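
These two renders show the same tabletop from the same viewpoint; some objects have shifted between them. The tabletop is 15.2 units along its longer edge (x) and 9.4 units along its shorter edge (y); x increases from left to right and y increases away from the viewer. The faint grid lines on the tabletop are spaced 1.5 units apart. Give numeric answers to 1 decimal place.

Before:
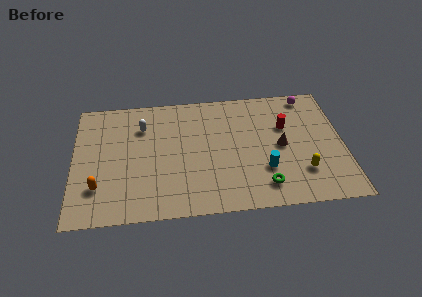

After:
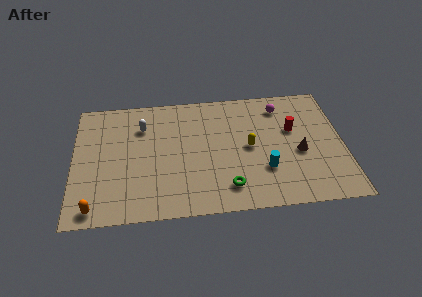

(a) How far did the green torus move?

2.0

The green torus was near (10.6, 1.7) before and (8.6, 1.8) after, so it travelled √(2.0² + 0.1²) ≈ 2.0 units.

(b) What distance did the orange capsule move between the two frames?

1.5

The orange capsule was near (1.4, 2.5) before and (1.2, 1.0) after, so it travelled √(0.2² + 1.5²) ≈ 1.5 units.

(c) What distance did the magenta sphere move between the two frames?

1.7

The magenta sphere was near (13.4, 8.4) before and (11.8, 7.7) after, so it travelled √(1.6² + 0.7²) ≈ 1.7 units.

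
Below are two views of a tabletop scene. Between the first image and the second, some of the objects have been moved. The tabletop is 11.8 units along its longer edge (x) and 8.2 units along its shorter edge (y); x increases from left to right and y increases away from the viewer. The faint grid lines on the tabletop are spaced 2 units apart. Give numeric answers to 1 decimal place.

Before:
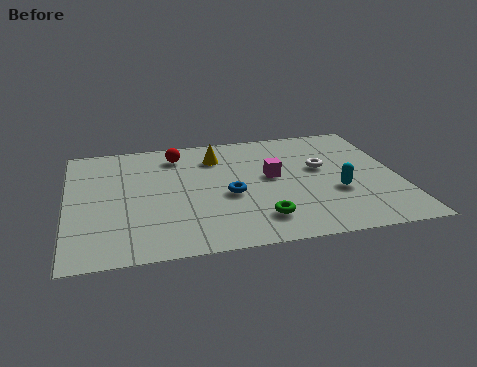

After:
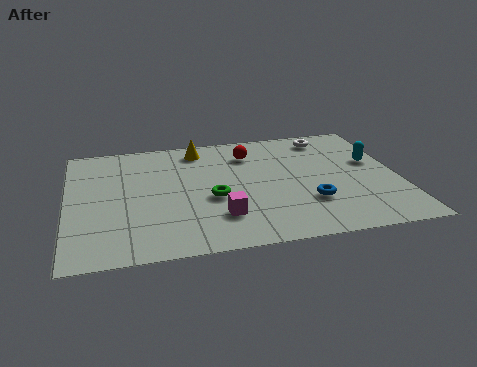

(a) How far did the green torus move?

2.3

The green torus moved from about (6.7, 1.7) to (5.1, 3.4), a distance of √(1.6² + 1.7²) ≈ 2.3.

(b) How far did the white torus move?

2.2

From (9.1, 4.8) to (9.5, 7.0), the white torus covered √(0.4² + 2.2²) ≈ 2.2 units.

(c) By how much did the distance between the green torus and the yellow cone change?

-1.2

Before: roughly 4.8 units apart; after: 3.6. That's 1.2 units closer together.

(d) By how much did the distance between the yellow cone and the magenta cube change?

+2.3

The distance was about 2.6 in the first image and 4.9 in the second, so they moved 2.3 units further apart.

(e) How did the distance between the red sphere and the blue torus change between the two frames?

+0.6

The distance was about 3.6 in the first image and 4.2 in the second, so they moved 0.6 units further apart.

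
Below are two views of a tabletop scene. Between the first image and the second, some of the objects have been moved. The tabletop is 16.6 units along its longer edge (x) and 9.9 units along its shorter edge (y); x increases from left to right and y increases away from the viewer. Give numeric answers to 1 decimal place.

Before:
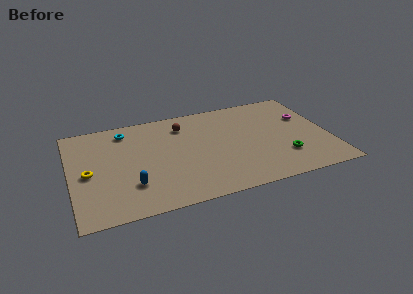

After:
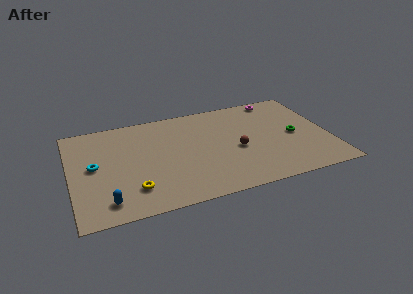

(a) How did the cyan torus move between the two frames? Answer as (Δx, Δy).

(-2.2, -3.1)

The cyan torus was at about (3.7, 8.3) and moved to about (1.5, 5.2).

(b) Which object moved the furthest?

the brown sphere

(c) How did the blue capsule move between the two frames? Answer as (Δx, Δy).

(-1.6, -1.1)

The blue capsule was at about (3.7, 2.7) and moved to about (2.1, 1.6).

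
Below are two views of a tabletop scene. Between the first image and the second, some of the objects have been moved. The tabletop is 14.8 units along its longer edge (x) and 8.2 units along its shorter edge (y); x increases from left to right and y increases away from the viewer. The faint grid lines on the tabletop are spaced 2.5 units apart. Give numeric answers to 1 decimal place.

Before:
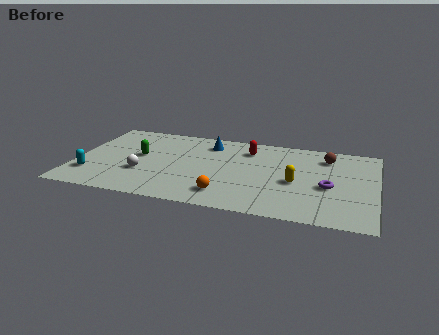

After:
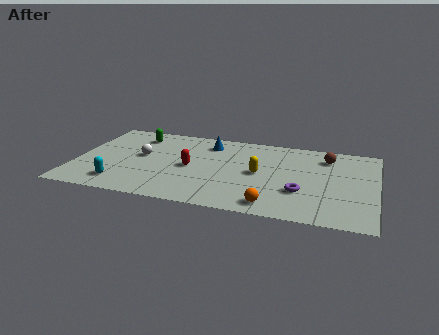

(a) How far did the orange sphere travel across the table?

2.4

The orange sphere moved from about (7.6, 1.6) to (9.9, 1.1), a distance of √(2.3² + 0.5²) ≈ 2.4.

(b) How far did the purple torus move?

1.5

The purple torus moved from about (12.5, 3.5) to (11.2, 2.7), a distance of √(1.3² + 0.8²) ≈ 1.5.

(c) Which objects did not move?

the brown sphere and the blue cone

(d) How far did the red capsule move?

3.7

The red capsule was near (8.4, 6.4) before and (5.7, 3.9) after, so it travelled √(2.7² + 2.5²) ≈ 3.7 units.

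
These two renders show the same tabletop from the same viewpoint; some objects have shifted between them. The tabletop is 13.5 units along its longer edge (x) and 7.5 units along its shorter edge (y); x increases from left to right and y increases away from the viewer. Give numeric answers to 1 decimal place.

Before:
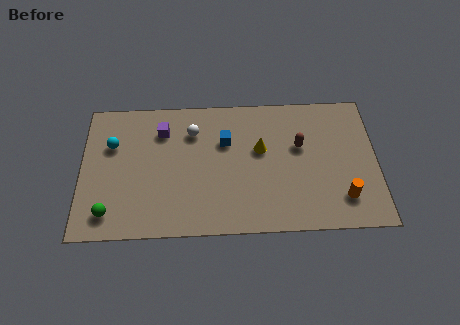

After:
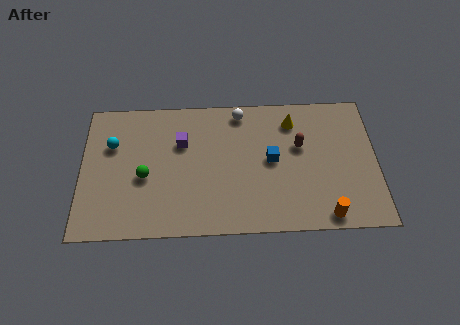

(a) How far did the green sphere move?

2.5

The green sphere moved from about (1.3, 1.3) to (2.9, 3.2), a distance of √(1.6² + 1.9²) ≈ 2.5.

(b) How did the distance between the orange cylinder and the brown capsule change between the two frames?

+0.5

They were about 3.5 units apart before and 4.0 after — 0.5 units further apart.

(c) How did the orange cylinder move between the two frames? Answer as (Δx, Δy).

(-0.8, -0.9)

The orange cylinder started near (11.9, 1.7) and ended near (11.1, 0.8).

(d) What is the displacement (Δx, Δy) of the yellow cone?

(1.5, 1.5)

From the two frames, the yellow cone sits at roughly (8.2, 4.5) before and (9.7, 6.0) after.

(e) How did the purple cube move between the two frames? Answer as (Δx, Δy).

(0.9, -0.7)

The purple cube started near (3.7, 5.7) and ended near (4.6, 5.0).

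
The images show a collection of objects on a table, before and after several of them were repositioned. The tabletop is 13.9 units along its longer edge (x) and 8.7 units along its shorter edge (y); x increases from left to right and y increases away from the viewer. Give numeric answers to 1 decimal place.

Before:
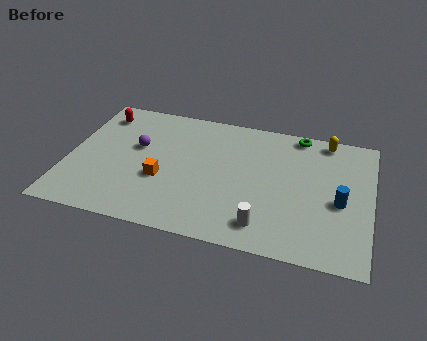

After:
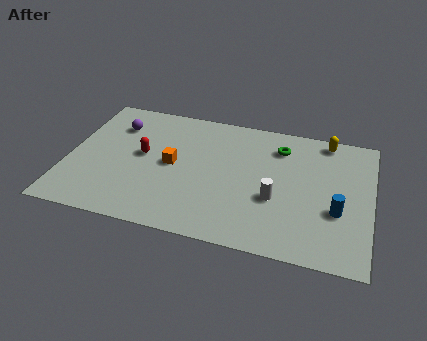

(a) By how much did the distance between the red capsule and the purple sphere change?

-0.4

The distance was about 2.7 in the first image and 2.3 in the second, so they moved 0.4 units closer together.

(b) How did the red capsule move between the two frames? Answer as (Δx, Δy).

(2.2, -2.4)

The red capsule was at about (1.2, 7.1) and moved to about (3.4, 4.7).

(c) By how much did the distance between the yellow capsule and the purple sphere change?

+0.8

The distance was about 9.0 in the first image and 9.8 in the second, so they moved 0.8 units further apart.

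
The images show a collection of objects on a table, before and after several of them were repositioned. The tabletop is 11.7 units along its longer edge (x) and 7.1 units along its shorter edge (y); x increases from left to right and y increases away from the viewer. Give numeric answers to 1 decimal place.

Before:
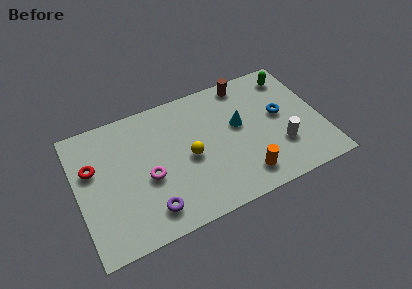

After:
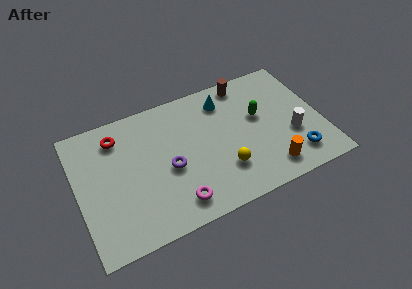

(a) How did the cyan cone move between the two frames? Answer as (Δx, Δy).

(-0.5, 1.6)

The cyan cone was at about (7.8, 4.1) and moved to about (7.3, 5.7).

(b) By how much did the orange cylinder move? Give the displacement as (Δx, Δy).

(1.2, -0.1)

From the two frames, the orange cylinder sits at roughly (7.7, 1.3) before and (8.9, 1.2) after.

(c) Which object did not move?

the brown cylinder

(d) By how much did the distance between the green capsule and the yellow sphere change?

-2.9

Before: roughly 5.9 units apart; after: 3.0. That's 2.9 units closer together.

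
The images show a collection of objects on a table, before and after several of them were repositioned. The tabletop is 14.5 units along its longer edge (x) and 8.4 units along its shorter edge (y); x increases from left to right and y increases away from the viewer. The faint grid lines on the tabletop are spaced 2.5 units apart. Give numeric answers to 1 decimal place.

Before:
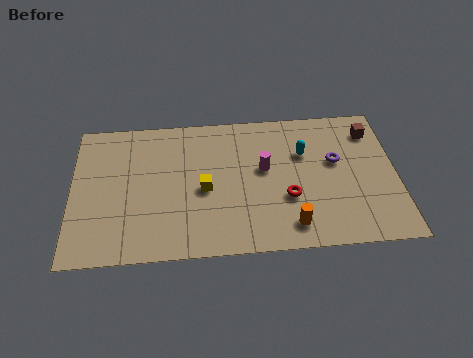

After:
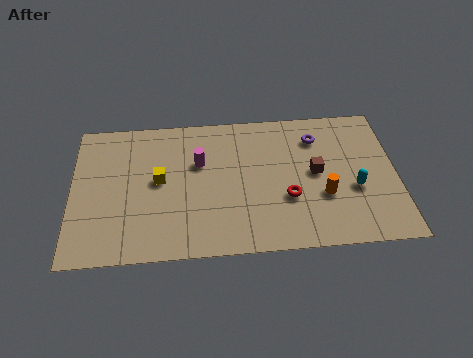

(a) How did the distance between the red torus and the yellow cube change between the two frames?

+2.1

They were about 3.8 units apart before and 5.9 after — 2.1 units further apart.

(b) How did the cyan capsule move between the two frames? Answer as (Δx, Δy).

(2.2, -2.3)

The cyan capsule started near (10.4, 5.6) and ended near (12.6, 3.3).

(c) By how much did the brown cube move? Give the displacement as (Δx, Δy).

(-2.6, -2.3)

From the two frames, the brown cube sits at roughly (13.5, 6.7) before and (10.9, 4.4) after.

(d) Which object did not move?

the red torus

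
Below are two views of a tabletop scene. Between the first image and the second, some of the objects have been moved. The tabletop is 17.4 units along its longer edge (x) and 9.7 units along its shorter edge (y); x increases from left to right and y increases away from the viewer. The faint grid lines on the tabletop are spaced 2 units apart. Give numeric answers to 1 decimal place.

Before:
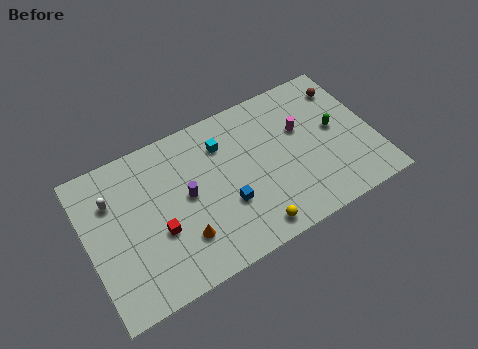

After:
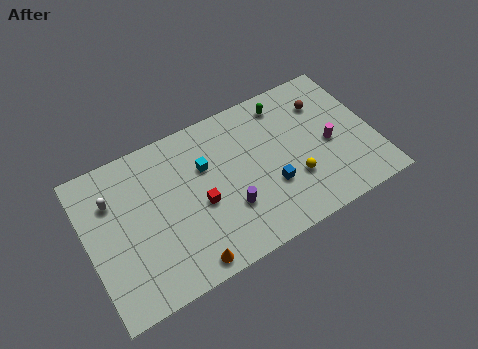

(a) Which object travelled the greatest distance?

the green capsule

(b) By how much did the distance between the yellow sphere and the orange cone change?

+3.0

The distance was about 4.2 in the first image and 7.2 in the second, so they moved 3.0 units further apart.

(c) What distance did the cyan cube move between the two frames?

1.5

The cyan cube moved from about (8.5, 7.3) to (7.3, 6.4), a distance of √(1.2² + 0.9²) ≈ 1.5.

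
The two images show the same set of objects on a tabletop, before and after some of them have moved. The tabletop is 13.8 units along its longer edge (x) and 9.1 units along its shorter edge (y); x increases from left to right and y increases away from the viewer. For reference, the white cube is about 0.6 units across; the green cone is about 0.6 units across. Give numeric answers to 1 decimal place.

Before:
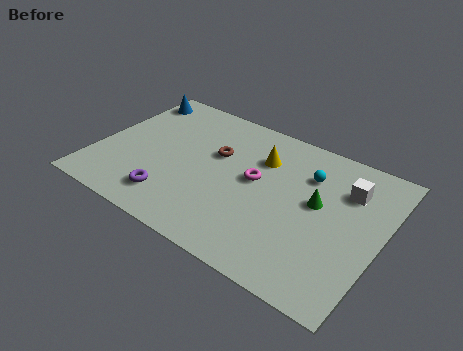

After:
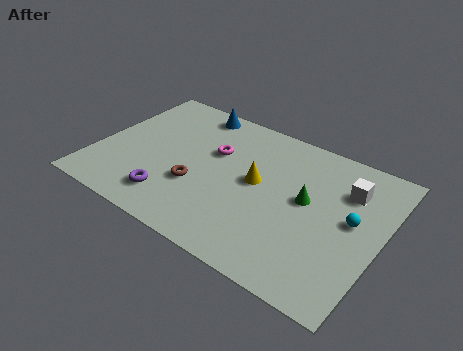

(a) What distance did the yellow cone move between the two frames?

1.6

From (7.7, 6.5) to (7.8, 4.9), the yellow cone covered √(0.1² + 1.6²) ≈ 1.6 units.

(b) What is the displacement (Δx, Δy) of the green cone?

(-0.5, -0.1)

The green cone started near (10.7, 5.1) and ended near (10.2, 5.0).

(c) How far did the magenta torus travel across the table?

2.3

The magenta torus was near (7.7, 5.0) before and (5.5, 5.8) after, so it travelled √(2.2² + 0.8²) ≈ 2.3 units.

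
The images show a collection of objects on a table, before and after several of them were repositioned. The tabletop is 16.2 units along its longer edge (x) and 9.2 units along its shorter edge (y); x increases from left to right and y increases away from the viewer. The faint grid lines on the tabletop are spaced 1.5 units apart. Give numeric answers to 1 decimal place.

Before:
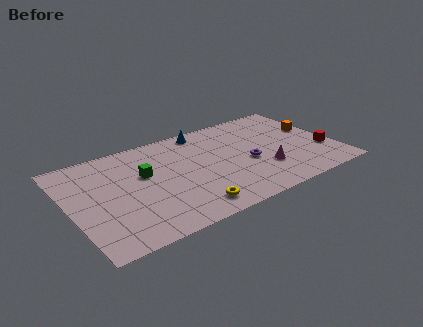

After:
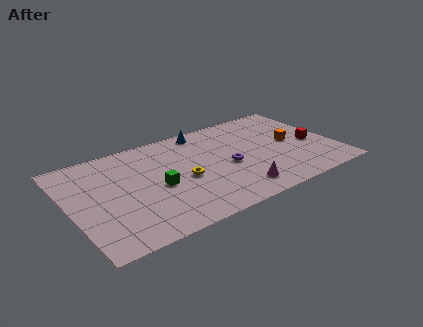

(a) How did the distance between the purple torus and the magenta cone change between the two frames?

+1.1

They were about 1.4 units apart before and 2.5 after — 1.1 units further apart.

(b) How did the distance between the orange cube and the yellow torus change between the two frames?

-2.6

The distance was about 9.5 in the first image and 6.9 in the second, so they moved 2.6 units closer together.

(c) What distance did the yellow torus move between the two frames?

2.7

From (6.7, 1.4) to (6.8, 4.1), the yellow torus covered √(0.1² + 2.7²) ≈ 2.7 units.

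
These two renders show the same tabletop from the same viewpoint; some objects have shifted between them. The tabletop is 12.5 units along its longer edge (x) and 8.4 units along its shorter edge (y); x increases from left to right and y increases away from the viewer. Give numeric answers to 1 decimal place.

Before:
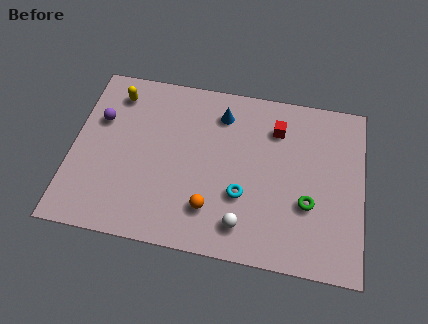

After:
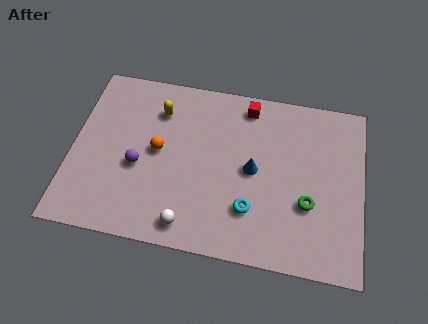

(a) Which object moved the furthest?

the orange sphere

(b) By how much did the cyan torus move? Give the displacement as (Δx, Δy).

(0.4, -0.6)

The cyan torus was at about (7.4, 2.9) and moved to about (7.8, 2.3).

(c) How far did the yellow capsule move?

2.0

The yellow capsule moved from about (1.7, 6.9) to (3.6, 6.4), a distance of √(1.9² + 0.5²) ≈ 2.0.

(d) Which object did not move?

the green torus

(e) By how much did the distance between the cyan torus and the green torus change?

-0.3

They were about 2.8 units apart before and 2.5 after — 0.3 units closer together.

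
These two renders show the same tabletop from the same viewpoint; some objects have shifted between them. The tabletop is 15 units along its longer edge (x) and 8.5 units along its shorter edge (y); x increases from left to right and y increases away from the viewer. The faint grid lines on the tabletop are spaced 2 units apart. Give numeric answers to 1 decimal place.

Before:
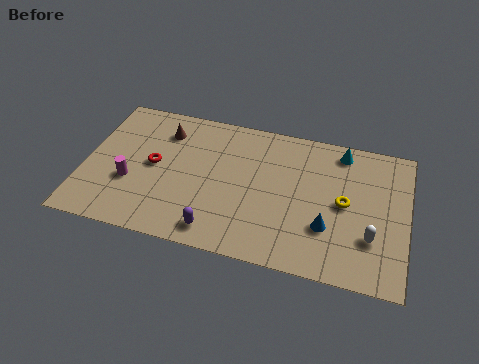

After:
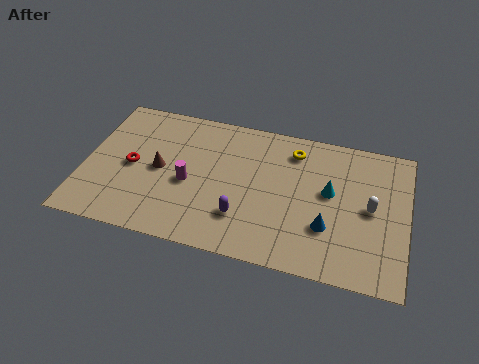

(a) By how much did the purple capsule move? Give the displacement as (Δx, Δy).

(1.1, 1.1)

The purple capsule started near (6.4, 1.2) and ended near (7.5, 2.3).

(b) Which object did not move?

the blue cone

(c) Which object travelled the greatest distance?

the yellow torus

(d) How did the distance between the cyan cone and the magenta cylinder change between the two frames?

-3.9

The distance was about 10.5 in the first image and 6.6 in the second, so they moved 3.9 units closer together.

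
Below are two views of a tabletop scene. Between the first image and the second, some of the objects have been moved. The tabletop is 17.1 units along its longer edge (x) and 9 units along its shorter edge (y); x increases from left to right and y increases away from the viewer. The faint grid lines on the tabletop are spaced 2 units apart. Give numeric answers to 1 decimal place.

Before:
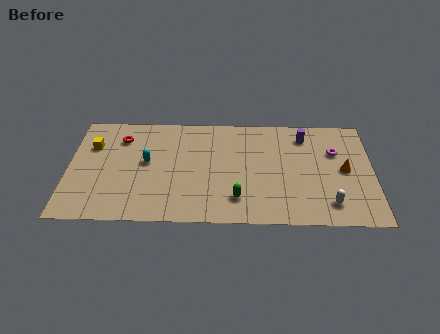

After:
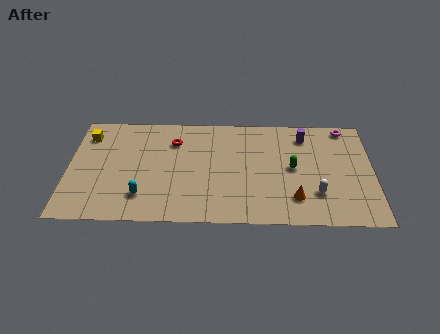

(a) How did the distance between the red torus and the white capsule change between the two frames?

-3.8

The distance was about 12.8 in the first image and 9.0 in the second, so they moved 3.8 units closer together.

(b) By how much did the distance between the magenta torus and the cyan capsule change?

+2.2

Before: roughly 10.7 units apart; after: 12.9. That's 2.2 units further apart.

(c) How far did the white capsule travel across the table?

1.1

From (14.6, 1.7) to (13.9, 2.5), the white capsule covered √(0.7² + 0.8²) ≈ 1.1 units.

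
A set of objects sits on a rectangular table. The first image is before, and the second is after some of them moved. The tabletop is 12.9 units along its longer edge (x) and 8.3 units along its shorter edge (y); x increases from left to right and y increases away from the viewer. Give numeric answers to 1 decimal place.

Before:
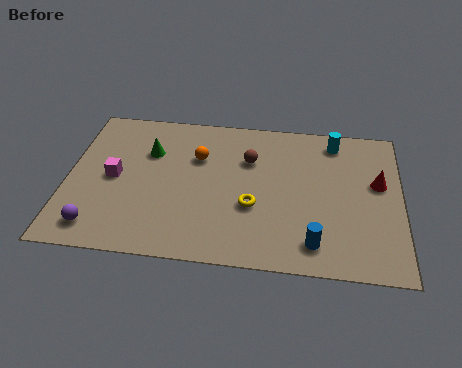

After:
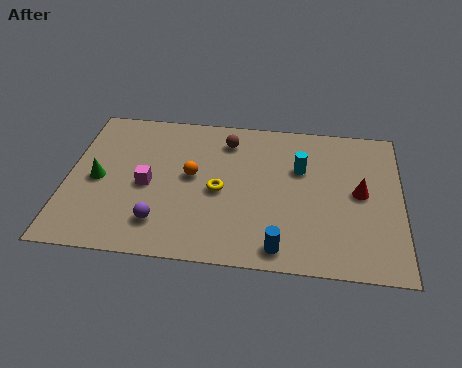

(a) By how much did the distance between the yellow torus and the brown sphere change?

+0.3

They were about 2.6 units apart before and 2.9 after — 0.3 units further apart.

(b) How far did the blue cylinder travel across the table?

1.4

The blue cylinder moved from about (9.6, 1.4) to (8.3, 1.0), a distance of √(1.3² + 0.4²) ≈ 1.4.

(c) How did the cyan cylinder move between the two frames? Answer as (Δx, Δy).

(-1.3, -1.7)

The cyan cylinder was at about (10.3, 7.1) and moved to about (9.0, 5.4).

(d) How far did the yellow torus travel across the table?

1.5

From (7.2, 3.1) to (5.9, 3.8), the yellow torus covered √(1.3² + 0.7²) ≈ 1.5 units.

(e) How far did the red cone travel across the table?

0.9

The red cone moved from about (12.0, 4.9) to (11.3, 4.3), a distance of √(0.7² + 0.6²) ≈ 0.9.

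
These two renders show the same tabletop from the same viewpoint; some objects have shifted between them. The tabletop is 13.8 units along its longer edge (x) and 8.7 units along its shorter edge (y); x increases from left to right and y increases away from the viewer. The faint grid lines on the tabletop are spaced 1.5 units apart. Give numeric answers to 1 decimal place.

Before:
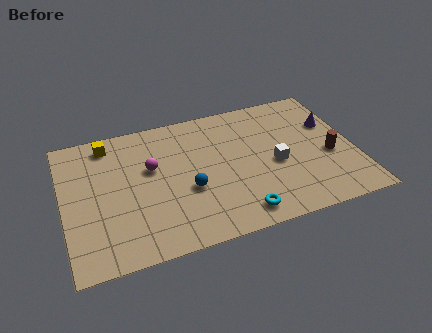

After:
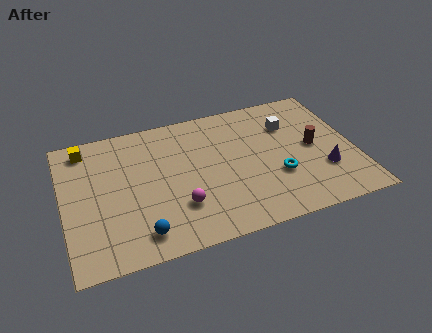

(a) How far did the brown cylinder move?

1.1

From (12.6, 3.6) to (11.9, 4.4), the brown cylinder covered √(0.7² + 0.8²) ≈ 1.1 units.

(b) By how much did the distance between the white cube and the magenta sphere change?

+0.7

Before: roughly 6.0 units apart; after: 6.7. That's 0.7 units further apart.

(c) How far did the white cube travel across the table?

2.6

The white cube moved from about (10.0, 3.8) to (10.9, 6.2), a distance of √(0.9² + 2.4²) ≈ 2.6.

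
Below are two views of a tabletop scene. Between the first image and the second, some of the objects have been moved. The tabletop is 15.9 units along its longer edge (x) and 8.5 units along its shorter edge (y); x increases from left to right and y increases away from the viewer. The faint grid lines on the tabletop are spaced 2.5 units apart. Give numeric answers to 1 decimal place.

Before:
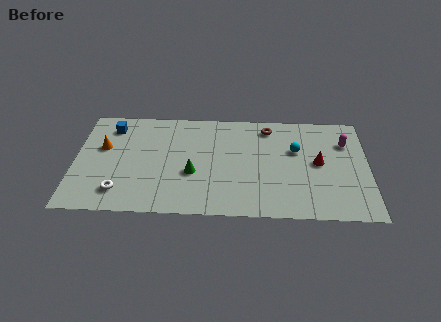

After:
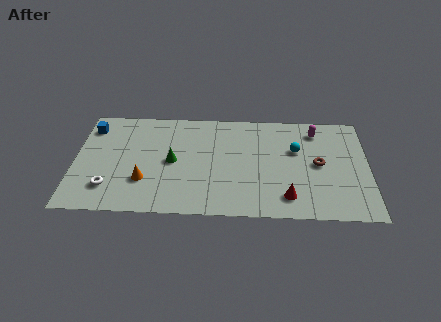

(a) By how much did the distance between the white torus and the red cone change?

-1.4

The distance was about 11.0 in the first image and 9.6 in the second, so they moved 1.4 units closer together.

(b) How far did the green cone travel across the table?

1.4

The green cone moved from about (6.4, 3.3) to (5.3, 4.2), a distance of √(1.1² + 0.9²) ≈ 1.4.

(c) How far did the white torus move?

0.7

The white torus was near (2.5, 1.7) before and (1.9, 2.0) after, so it travelled √(0.6² + 0.3²) ≈ 0.7 units.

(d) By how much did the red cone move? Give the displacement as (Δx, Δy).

(-1.7, -2.8)

The red cone started near (13.2, 4.4) and ended near (11.5, 1.6).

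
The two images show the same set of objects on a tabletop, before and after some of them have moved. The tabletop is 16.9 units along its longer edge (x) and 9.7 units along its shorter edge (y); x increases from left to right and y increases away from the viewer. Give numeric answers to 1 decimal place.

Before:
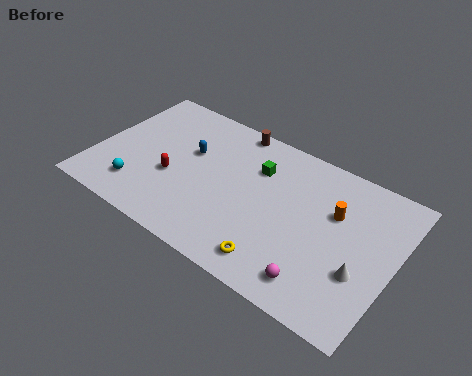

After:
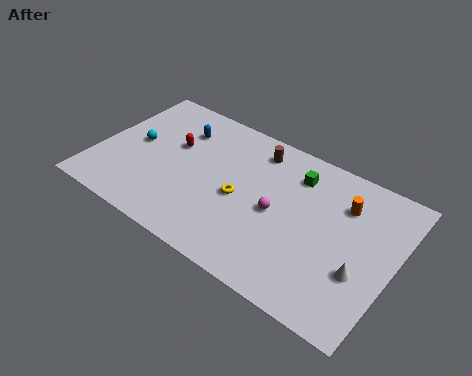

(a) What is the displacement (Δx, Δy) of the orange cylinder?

(0.4, 0.8)

The orange cylinder was at about (13.4, 6.3) and moved to about (13.8, 7.1).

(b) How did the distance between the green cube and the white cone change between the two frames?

-1.3

The distance was about 7.3 in the first image and 6.0 in the second, so they moved 1.3 units closer together.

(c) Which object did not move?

the white cone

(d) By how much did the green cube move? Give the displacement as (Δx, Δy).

(2.1, 0.7)

The green cube started near (8.9, 6.9) and ended near (11.0, 7.6).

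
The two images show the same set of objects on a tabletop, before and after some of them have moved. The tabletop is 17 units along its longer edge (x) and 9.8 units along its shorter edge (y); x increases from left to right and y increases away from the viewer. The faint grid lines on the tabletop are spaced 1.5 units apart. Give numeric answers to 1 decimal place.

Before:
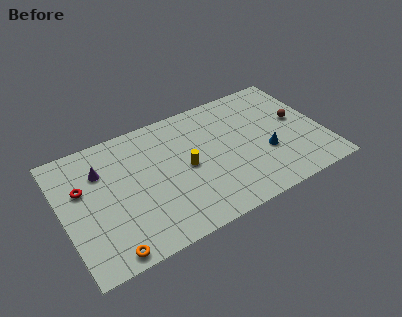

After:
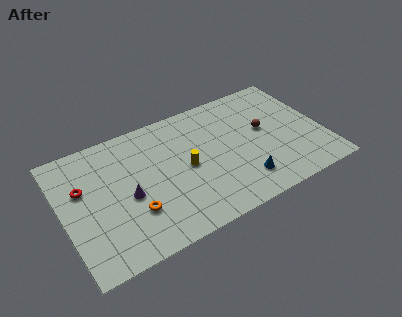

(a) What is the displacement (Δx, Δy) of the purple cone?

(1.4, -2.7)

From the two frames, the purple cone sits at roughly (2.7, 7.0) before and (4.1, 4.3) after.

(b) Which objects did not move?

the red torus and the yellow cylinder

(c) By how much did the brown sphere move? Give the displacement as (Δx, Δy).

(-2.2, 0.1)

From the two frames, the brown sphere sits at roughly (15.5, 5.4) before and (13.3, 5.5) after.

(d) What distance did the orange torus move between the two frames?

2.8

The orange torus moved from about (2.4, 0.9) to (4.3, 3.0), a distance of √(1.9² + 2.1²) ≈ 2.8.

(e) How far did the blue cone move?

2.3

From (13.1, 3.6) to (11.3, 2.1), the blue cone covered √(1.8² + 1.5²) ≈ 2.3 units.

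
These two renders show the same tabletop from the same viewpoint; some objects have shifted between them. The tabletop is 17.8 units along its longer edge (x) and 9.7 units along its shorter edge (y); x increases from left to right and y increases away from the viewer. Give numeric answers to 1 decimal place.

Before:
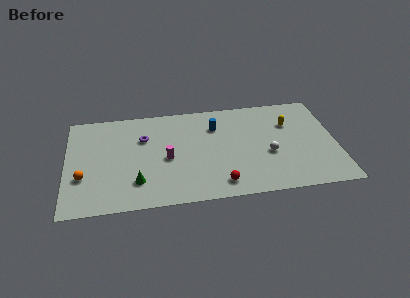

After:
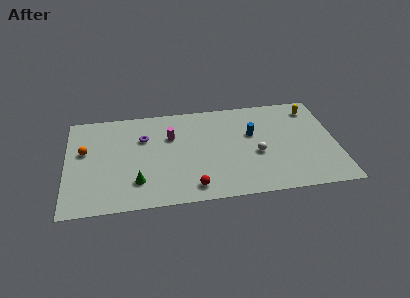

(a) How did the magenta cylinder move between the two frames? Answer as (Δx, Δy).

(0.3, 2.1)

The magenta cylinder started near (6.6, 4.4) and ended near (6.9, 6.5).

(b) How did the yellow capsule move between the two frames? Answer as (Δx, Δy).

(1.6, 1.3)

The yellow capsule was at about (14.8, 6.7) and moved to about (16.4, 8.0).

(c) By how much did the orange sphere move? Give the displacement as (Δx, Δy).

(0.1, 2.5)

The orange sphere was at about (1.1, 3.3) and moved to about (1.2, 5.8).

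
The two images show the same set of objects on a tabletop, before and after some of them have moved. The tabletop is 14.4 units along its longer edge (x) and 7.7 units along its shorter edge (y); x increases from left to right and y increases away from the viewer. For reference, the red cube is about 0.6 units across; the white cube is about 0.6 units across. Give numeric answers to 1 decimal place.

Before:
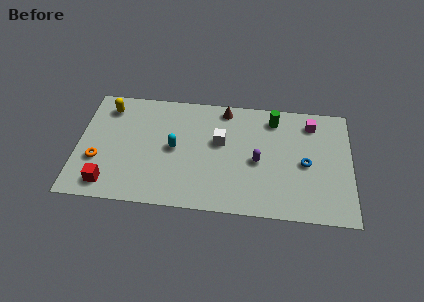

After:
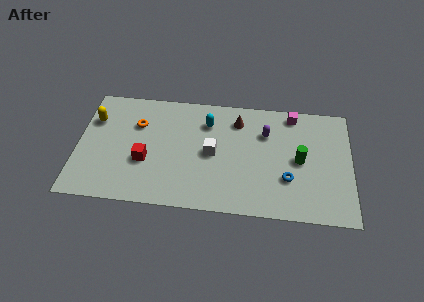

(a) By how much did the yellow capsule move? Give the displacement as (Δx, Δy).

(-0.7, -0.9)

The yellow capsule started near (1.5, 6.3) and ended near (0.8, 5.4).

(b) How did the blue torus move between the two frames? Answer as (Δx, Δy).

(-0.9, -1.1)

The blue torus was at about (12.0, 3.6) and moved to about (11.1, 2.5).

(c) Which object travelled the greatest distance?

the orange torus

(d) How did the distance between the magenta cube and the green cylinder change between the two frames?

+1.0

The distance was about 2.0 in the first image and 3.0 in the second, so they moved 1.0 units further apart.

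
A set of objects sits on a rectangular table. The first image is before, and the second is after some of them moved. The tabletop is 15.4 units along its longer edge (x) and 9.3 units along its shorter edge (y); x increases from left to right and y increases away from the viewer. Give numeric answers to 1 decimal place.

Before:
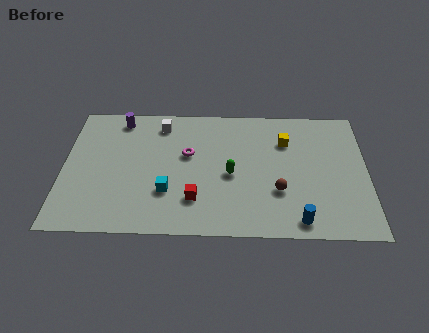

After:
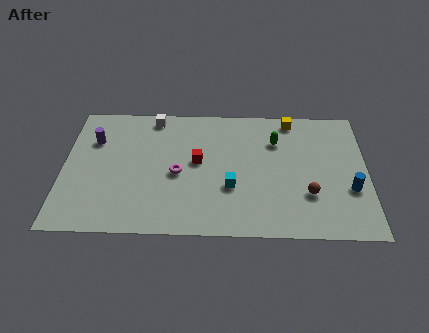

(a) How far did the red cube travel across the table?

2.7

The red cube was near (6.7, 2.4) before and (6.8, 5.1) after, so it travelled √(0.1² + 2.7²) ≈ 2.7 units.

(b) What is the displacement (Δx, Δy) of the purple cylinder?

(-1.3, -1.6)

The purple cylinder started near (2.8, 8.1) and ended near (1.5, 6.5).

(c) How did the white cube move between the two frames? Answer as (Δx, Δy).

(-0.4, 0.5)

From the two frames, the white cube sits at roughly (4.9, 7.8) before and (4.5, 8.3) after.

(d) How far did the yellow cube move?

1.6

From (11.3, 6.7) to (11.6, 8.3), the yellow cube covered √(0.3² + 1.6²) ≈ 1.6 units.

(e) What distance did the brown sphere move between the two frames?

1.5

The brown sphere moved from about (10.9, 3.1) to (12.4, 2.9), a distance of √(1.5² + 0.2²) ≈ 1.5.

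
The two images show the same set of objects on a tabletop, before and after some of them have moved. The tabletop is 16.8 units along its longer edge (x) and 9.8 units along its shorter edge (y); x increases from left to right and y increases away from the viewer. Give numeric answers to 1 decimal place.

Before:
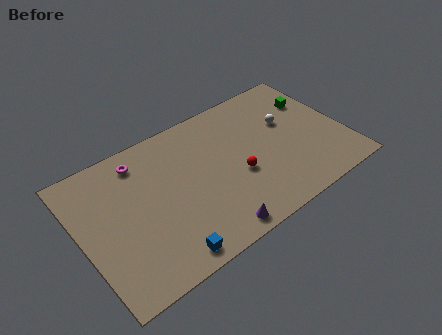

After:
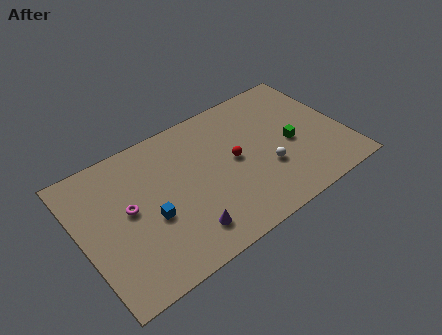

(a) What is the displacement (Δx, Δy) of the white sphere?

(-1.9, -2.7)

The white sphere was at about (13.5, 6.1) and moved to about (11.6, 3.4).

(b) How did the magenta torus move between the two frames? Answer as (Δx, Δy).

(-1.2, -2.9)

The magenta torus started near (4.2, 8.2) and ended near (3.0, 5.3).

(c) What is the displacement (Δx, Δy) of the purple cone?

(-1.6, 0.9)

The purple cone started near (7.6, 1.0) and ended near (6.0, 1.9).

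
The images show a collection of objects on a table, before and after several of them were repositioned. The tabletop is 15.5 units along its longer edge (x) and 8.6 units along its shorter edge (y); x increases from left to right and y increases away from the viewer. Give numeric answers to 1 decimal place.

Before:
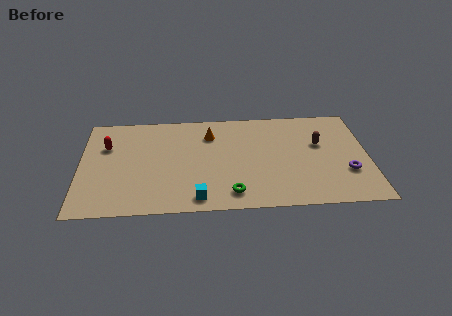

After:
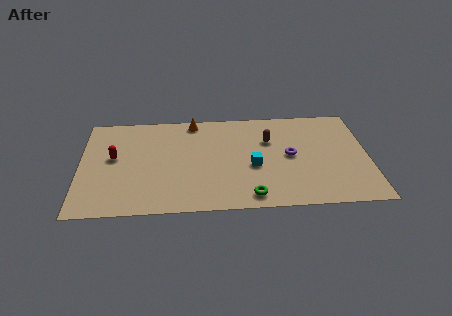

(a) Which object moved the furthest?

the cyan cube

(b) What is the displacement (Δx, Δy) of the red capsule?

(0.4, -1.0)

The red capsule started near (1.4, 5.8) and ended near (1.8, 4.8).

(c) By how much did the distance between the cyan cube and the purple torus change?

-6.0

They were about 8.2 units apart before and 2.2 after — 6.0 units closer together.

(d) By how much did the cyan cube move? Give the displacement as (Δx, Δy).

(3.0, 2.5)

The cyan cube was at about (6.3, 1.1) and moved to about (9.3, 3.6).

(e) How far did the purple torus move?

3.4

From (14.3, 2.8) to (11.3, 4.4), the purple torus covered √(3.0² + 1.6²) ≈ 3.4 units.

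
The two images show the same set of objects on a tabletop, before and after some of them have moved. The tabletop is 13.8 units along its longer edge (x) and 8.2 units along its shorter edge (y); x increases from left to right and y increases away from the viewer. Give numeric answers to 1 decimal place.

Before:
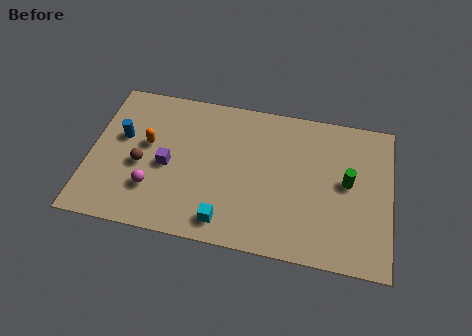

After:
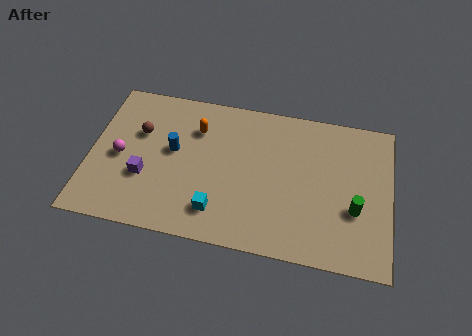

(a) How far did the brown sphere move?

1.8

From (2.4, 3.5) to (2.2, 5.3), the brown sphere covered √(0.2² + 1.8²) ≈ 1.8 units.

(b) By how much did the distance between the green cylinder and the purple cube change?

+1.4

Before: roughly 8.2 units apart; after: 9.6. That's 1.4 units further apart.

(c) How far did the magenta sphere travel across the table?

2.2

The magenta sphere moved from about (3.0, 2.3) to (1.4, 3.8), a distance of √(1.6² + 1.5²) ≈ 2.2.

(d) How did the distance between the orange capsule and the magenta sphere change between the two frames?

+1.6

Before: roughly 2.4 units apart; after: 4.0. That's 1.6 units further apart.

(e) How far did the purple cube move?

1.3

The purple cube was near (3.6, 3.7) before and (2.6, 2.9) after, so it travelled √(1.0² + 0.8²) ≈ 1.3 units.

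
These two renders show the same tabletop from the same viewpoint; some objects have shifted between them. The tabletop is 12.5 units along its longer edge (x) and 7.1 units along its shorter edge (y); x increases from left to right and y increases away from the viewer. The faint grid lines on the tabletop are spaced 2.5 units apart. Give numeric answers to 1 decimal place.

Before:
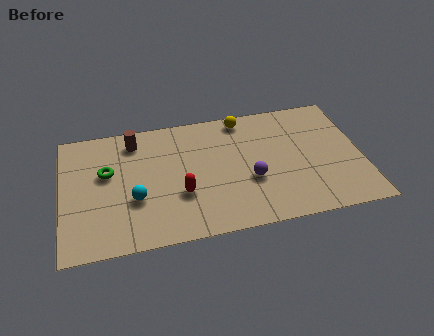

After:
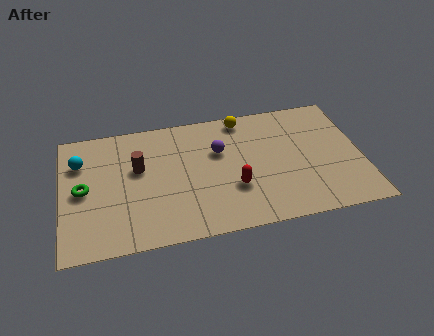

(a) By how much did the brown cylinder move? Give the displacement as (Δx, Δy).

(0.1, -1.6)

The brown cylinder started near (3.1, 5.9) and ended near (3.2, 4.3).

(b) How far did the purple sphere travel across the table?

2.2

The purple sphere moved from about (7.8, 2.7) to (6.6, 4.6), a distance of √(1.2² + 1.9²) ≈ 2.2.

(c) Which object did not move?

the yellow sphere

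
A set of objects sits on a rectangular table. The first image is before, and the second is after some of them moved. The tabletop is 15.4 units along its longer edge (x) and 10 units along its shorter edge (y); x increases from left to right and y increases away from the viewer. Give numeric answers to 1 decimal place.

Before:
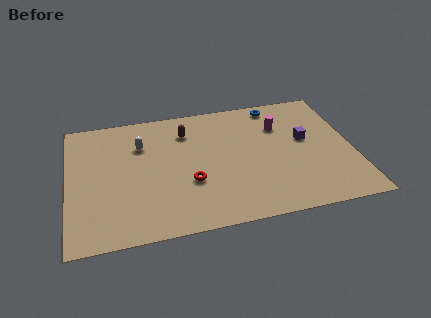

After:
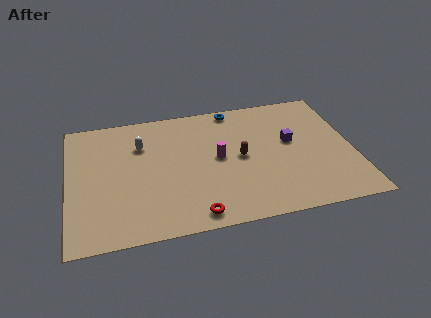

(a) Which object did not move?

the white capsule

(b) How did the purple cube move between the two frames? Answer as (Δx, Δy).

(-0.8, 0.0)

The purple cube started near (12.9, 5.7) and ended near (12.1, 5.7).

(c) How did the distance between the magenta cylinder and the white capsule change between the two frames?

-3.1

The distance was about 7.6 in the first image and 4.5 in the second, so they moved 3.1 units closer together.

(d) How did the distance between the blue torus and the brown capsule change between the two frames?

-1.0

The distance was about 5.1 in the first image and 4.1 in the second, so they moved 1.0 units closer together.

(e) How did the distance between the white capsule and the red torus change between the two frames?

+2.2

Before: roughly 4.3 units apart; after: 6.5. That's 2.2 units further apart.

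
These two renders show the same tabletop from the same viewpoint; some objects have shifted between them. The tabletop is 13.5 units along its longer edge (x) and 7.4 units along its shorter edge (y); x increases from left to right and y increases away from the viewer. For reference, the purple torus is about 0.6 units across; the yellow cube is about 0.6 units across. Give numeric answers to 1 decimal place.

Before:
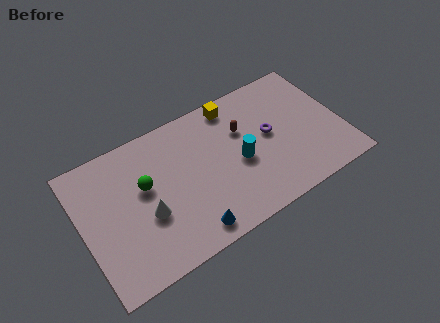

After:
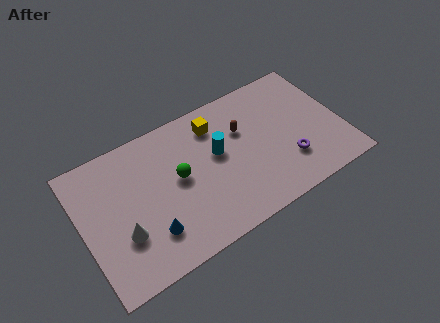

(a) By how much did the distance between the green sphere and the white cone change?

+1.9

Before: roughly 1.5 units apart; after: 3.4. That's 1.9 units further apart.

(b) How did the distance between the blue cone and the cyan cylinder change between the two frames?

+0.8

Before: roughly 3.8 units apart; after: 4.6. That's 0.8 units further apart.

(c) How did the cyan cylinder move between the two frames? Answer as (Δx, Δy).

(-1.0, 1.0)

The cyan cylinder started near (8.1, 3.3) and ended near (7.1, 4.3).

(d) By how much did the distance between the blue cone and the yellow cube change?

-0.7

The distance was about 6.4 in the first image and 5.7 in the second, so they moved 0.7 units closer together.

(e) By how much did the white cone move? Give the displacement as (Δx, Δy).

(-1.3, -0.4)

The white cone started near (3.2, 2.9) and ended near (1.9, 2.5).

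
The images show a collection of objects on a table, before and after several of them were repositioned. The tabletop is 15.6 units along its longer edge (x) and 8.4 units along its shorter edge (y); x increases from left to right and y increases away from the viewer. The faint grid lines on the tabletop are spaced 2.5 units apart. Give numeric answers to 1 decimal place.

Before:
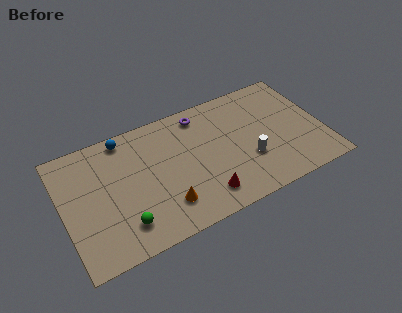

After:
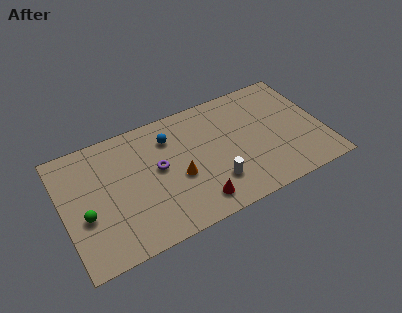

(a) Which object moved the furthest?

the purple torus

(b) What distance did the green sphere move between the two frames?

2.6

The green sphere moved from about (3.3, 1.8) to (1.2, 3.3), a distance of √(2.1² + 1.5²) ≈ 2.6.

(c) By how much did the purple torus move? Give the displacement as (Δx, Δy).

(-2.9, -2.6)

The purple torus started near (8.6, 7.2) and ended near (5.7, 4.6).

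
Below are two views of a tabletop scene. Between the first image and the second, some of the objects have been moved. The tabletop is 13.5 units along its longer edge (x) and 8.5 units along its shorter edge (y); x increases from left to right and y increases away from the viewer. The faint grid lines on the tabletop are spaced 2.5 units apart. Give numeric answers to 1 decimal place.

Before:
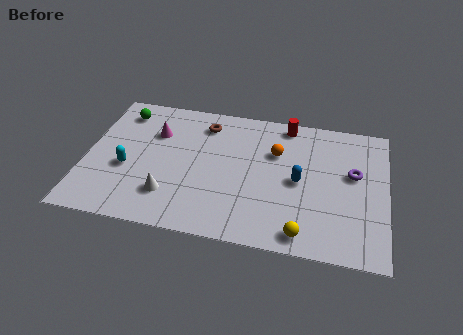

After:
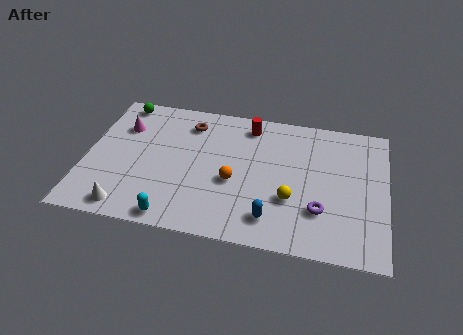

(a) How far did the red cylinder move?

1.7

From (8.9, 7.6) to (7.2, 7.2), the red cylinder covered √(1.7² + 0.4²) ≈ 1.7 units.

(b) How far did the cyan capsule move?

3.5

From (1.9, 3.4) to (4.2, 0.8), the cyan capsule covered √(2.3² + 2.6²) ≈ 3.5 units.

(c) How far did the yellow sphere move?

2.0

The yellow sphere moved from about (9.9, 1.0) to (9.3, 2.9), a distance of √(0.6² + 1.9²) ≈ 2.0.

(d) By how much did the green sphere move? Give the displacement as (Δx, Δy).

(-0.1, 0.6)

From the two frames, the green sphere sits at roughly (1.4, 7.0) before and (1.3, 7.6) after.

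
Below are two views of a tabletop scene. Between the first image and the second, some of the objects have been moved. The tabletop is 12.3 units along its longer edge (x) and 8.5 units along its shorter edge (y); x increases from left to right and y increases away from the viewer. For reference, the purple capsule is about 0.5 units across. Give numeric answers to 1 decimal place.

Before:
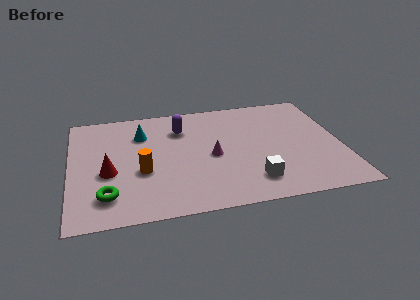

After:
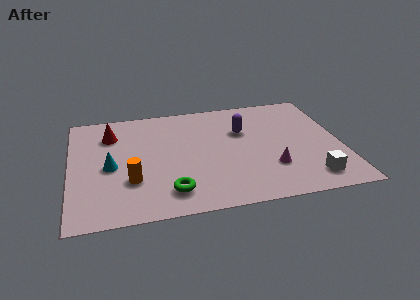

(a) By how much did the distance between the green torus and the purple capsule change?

-0.4

Before: roughly 5.7 units apart; after: 5.3. That's 0.4 units closer together.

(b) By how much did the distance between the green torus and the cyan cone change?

-1.2

Before: roughly 4.7 units apart; after: 3.5. That's 1.2 units closer together.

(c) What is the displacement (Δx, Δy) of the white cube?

(2.6, -0.3)

From the two frames, the white cube sits at roughly (8.1, 1.7) before and (10.7, 1.4) after.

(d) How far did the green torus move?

2.8

The green torus moved from about (1.6, 1.8) to (4.4, 1.6), a distance of √(2.8² + 0.2²) ≈ 2.8.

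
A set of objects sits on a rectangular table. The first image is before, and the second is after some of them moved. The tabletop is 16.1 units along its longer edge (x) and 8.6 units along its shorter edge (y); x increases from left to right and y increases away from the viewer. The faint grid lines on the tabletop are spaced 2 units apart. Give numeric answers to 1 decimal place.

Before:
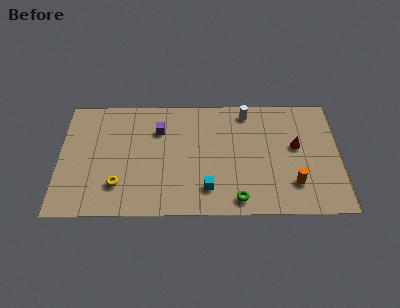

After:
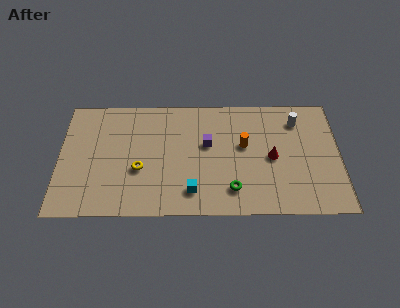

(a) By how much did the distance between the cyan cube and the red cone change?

-0.7

The distance was about 5.9 in the first image and 5.2 in the second, so they moved 0.7 units closer together.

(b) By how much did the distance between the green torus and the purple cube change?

-3.2

The distance was about 6.8 in the first image and 3.6 in the second, so they moved 3.2 units closer together.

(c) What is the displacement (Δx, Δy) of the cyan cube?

(-0.9, -0.2)

The cyan cube was at about (8.5, 1.9) and moved to about (7.6, 1.7).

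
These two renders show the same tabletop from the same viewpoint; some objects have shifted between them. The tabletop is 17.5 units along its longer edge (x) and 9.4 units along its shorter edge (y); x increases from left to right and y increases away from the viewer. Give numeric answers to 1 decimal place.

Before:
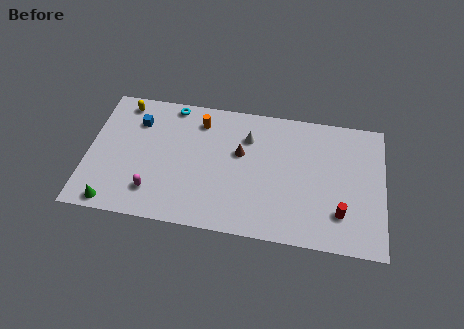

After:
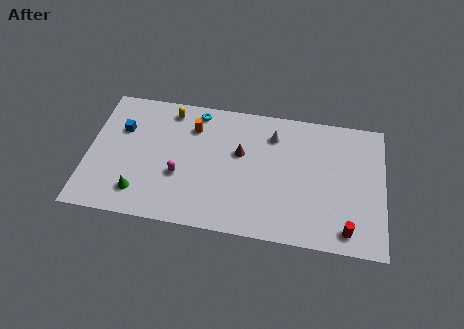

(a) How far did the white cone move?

1.6

The white cone moved from about (9.4, 6.9) to (10.9, 7.3), a distance of √(1.5² + 0.4²) ≈ 1.6.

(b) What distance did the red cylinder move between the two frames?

1.2

The red cylinder was near (15.0, 2.4) before and (15.4, 1.3) after, so it travelled √(0.4² + 1.1²) ≈ 1.2 units.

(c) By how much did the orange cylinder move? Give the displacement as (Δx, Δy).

(-0.4, -0.5)

From the two frames, the orange cylinder sits at roughly (6.5, 7.6) before and (6.1, 7.1) after.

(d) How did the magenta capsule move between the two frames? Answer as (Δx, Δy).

(1.5, 1.4)

From the two frames, the magenta capsule sits at roughly (4.0, 2.1) before and (5.5, 3.5) after.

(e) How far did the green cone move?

1.8

The green cone was near (1.7, 0.9) before and (3.2, 1.9) after, so it travelled √(1.5² + 1.0²) ≈ 1.8 units.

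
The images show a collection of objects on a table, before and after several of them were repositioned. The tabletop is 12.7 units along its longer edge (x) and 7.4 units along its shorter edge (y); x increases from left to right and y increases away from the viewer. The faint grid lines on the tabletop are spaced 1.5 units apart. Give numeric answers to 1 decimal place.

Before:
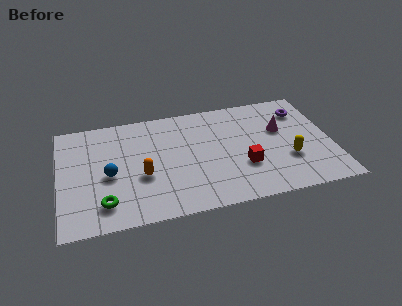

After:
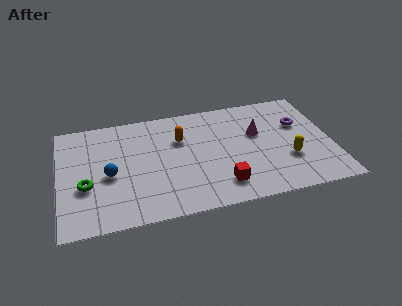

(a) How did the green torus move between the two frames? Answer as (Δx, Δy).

(-0.8, 1.3)

The green torus started near (2.0, 1.5) and ended near (1.2, 2.8).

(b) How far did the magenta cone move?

1.1

The magenta cone moved from about (10.4, 4.6) to (9.3, 4.6), a distance of √(1.1² + 0.0²) ≈ 1.1.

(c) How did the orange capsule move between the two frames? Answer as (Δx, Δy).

(1.9, 2.1)

From the two frames, the orange capsule sits at roughly (3.8, 2.9) before and (5.7, 5.0) after.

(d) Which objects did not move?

the blue sphere and the yellow capsule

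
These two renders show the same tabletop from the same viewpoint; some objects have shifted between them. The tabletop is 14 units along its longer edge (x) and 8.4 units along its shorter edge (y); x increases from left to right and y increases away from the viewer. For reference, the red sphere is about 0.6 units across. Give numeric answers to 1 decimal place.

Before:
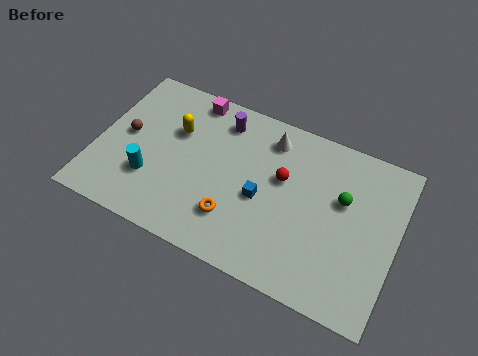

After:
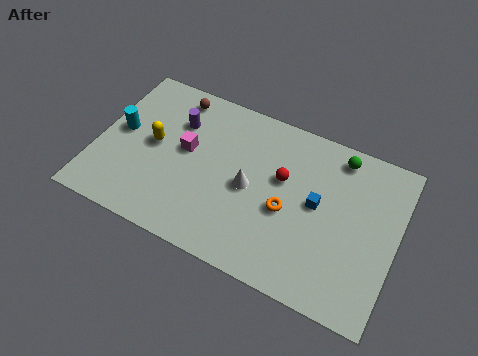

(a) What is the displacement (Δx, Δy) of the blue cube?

(2.5, 0.8)

The blue cube was at about (7.8, 3.7) and moved to about (10.3, 4.5).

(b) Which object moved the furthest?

the brown sphere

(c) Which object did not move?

the red sphere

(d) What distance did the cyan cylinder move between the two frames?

2.5

The cyan cylinder was near (2.7, 2.6) before and (1.0, 4.5) after, so it travelled √(1.7² + 1.9²) ≈ 2.5 units.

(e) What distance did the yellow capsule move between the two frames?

1.4

The yellow capsule moved from about (3.5, 5.5) to (2.6, 4.4), a distance of √(0.9² + 1.1²) ≈ 1.4.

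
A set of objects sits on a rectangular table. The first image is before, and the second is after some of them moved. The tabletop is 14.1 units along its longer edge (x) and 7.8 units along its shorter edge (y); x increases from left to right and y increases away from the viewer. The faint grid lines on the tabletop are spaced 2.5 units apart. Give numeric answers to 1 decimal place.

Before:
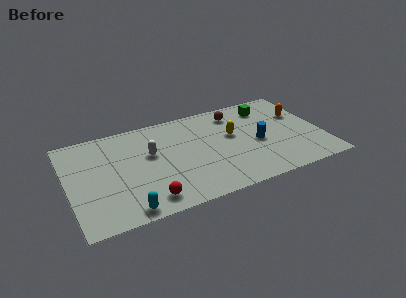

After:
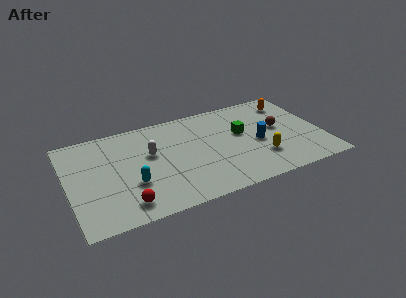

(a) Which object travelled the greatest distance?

the brown sphere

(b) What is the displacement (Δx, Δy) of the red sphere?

(-1.2, 0.1)

The red sphere was at about (4.1, 1.2) and moved to about (2.9, 1.3).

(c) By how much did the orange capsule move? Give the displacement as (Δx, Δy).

(-0.4, 1.2)

The orange capsule started near (13.1, 5.1) and ended near (12.7, 6.3).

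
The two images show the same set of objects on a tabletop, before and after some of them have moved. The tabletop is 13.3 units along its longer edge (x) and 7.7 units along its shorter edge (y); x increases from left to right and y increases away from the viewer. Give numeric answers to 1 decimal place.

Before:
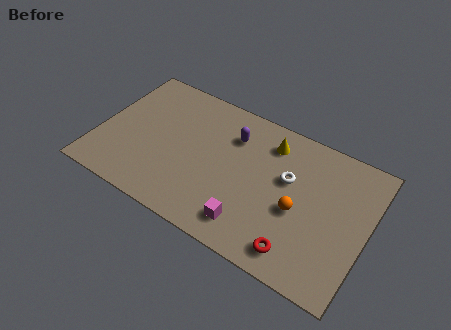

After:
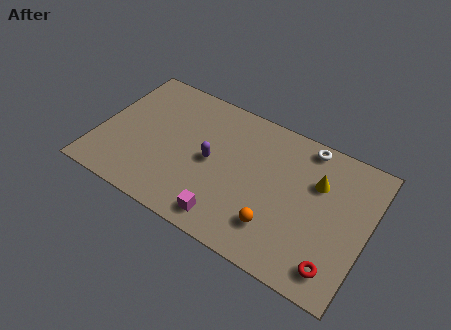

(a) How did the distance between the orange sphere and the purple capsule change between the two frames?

-0.3

They were about 4.3 units apart before and 4.0 after — 0.3 units closer together.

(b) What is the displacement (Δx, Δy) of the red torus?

(1.8, 0.1)

The red torus was at about (10.3, 1.2) and moved to about (12.1, 1.3).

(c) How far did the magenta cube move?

1.1

The magenta cube was near (7.9, 1.4) before and (6.8, 1.1) after, so it travelled √(1.1² + 0.3²) ≈ 1.1 units.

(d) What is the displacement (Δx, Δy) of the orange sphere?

(-0.9, -1.4)

The orange sphere was at about (10.0, 3.3) and moved to about (9.1, 1.9).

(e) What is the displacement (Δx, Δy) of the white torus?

(0.6, 2.2)

The white torus was at about (9.3, 4.7) and moved to about (9.9, 6.9).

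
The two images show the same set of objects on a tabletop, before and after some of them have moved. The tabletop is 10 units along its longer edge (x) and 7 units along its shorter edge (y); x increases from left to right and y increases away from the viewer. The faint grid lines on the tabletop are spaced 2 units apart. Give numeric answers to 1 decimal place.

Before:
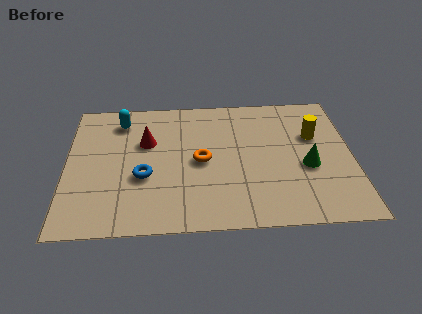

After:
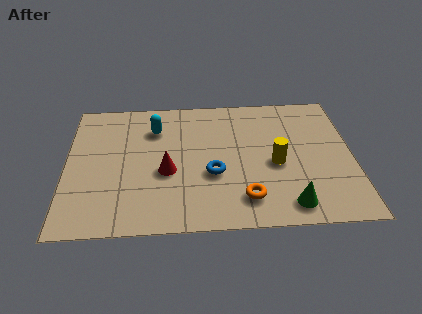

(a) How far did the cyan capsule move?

1.3

The cyan capsule was near (1.9, 5.7) before and (3.1, 5.2) after, so it travelled √(1.2² + 0.5²) ≈ 1.3 units.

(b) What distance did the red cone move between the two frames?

1.7

From (2.8, 4.5) to (3.5, 2.9), the red cone covered √(0.7² + 1.6²) ≈ 1.7 units.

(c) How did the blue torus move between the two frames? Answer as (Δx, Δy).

(2.4, 0.0)

The blue torus started near (2.7, 2.7) and ended near (5.1, 2.7).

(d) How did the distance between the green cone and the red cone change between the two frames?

-1.2

Before: roughly 5.8 units apart; after: 4.6. That's 1.2 units closer together.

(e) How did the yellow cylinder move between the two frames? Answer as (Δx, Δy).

(-1.4, -1.4)

From the two frames, the yellow cylinder sits at roughly (8.7, 4.5) before and (7.3, 3.1) after.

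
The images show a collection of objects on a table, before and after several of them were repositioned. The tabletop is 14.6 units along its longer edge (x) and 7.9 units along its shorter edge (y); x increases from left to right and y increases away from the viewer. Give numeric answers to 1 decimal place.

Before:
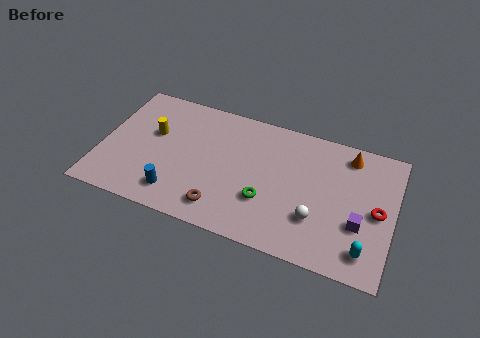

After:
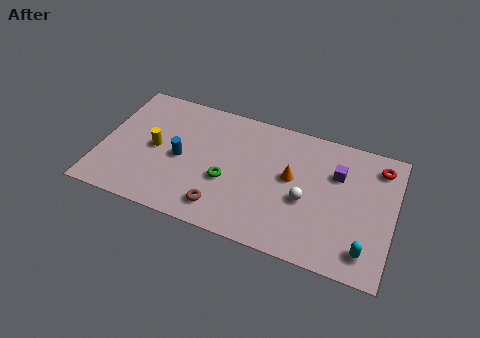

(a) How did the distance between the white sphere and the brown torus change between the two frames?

-0.3

The distance was about 4.7 in the first image and 4.4 in the second, so they moved 0.3 units closer together.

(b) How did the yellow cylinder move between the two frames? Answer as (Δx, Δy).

(0.2, -0.9)

The yellow cylinder started near (2.5, 4.8) and ended near (2.7, 3.9).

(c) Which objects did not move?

the brown torus and the cyan capsule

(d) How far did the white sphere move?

1.1

The white sphere was near (10.9, 2.4) before and (10.3, 3.3) after, so it travelled √(0.6² + 0.9²) ≈ 1.1 units.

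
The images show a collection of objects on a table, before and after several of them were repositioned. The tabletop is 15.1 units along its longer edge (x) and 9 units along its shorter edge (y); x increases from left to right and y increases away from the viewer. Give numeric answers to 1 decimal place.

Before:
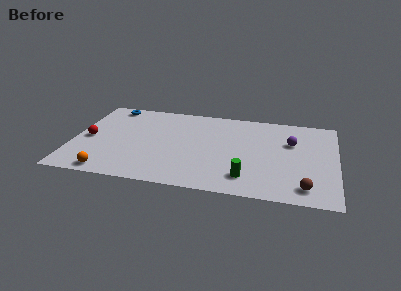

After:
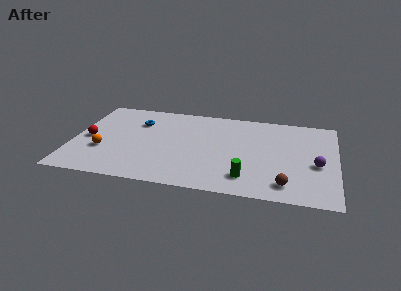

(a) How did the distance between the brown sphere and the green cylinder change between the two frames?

-1.1

Before: roughly 3.3 units apart; after: 2.2. That's 1.1 units closer together.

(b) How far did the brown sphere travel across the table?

1.1

From (13.4, 1.4) to (12.3, 1.5), the brown sphere covered √(1.1² + 0.1²) ≈ 1.1 units.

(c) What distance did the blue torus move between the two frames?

2.3

The blue torus was near (1.9, 8.0) before and (3.6, 6.5) after, so it travelled √(1.7² + 1.5²) ≈ 2.3 units.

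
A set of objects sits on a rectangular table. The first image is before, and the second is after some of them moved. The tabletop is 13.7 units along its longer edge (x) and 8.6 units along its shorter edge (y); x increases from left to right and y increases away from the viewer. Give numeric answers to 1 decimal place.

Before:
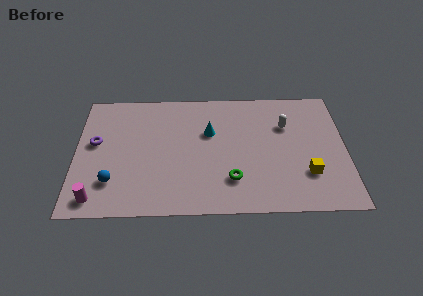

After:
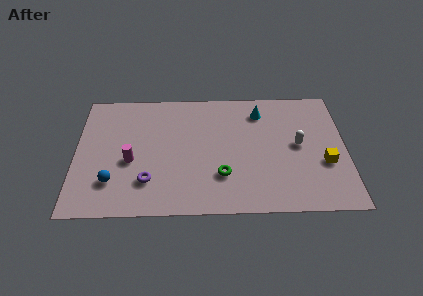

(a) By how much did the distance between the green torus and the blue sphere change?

-0.5

The distance was about 6.0 in the first image and 5.5 in the second, so they moved 0.5 units closer together.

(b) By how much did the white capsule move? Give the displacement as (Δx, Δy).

(0.6, -1.4)

The white capsule was at about (10.7, 5.9) and moved to about (11.3, 4.5).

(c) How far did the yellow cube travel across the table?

1.1

The yellow cube moved from about (11.7, 2.5) to (12.6, 3.2), a distance of √(0.9² + 0.7²) ≈ 1.1.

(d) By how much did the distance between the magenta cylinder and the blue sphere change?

+0.3

The distance was about 1.4 in the first image and 1.7 in the second, so they moved 0.3 units further apart.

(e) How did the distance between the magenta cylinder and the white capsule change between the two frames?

-2.2

They were about 10.7 units apart before and 8.5 after — 2.2 units closer together.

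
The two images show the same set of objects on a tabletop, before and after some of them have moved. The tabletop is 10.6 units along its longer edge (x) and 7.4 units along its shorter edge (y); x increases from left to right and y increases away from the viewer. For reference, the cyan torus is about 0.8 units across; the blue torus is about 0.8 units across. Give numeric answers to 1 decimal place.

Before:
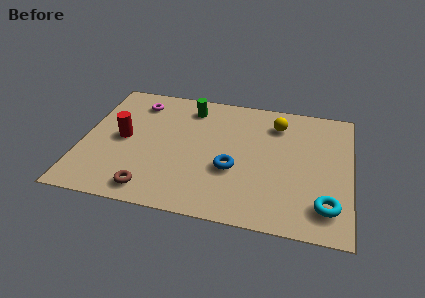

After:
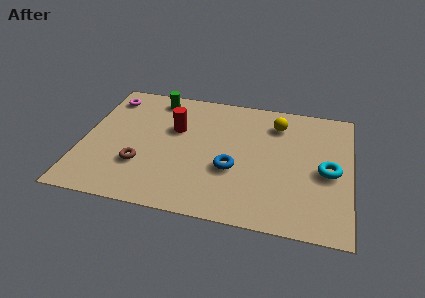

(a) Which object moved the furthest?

the red cylinder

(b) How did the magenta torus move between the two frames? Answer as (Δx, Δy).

(-1.2, 0.1)

From the two frames, the magenta torus sits at roughly (2.0, 6.0) before and (0.8, 6.1) after.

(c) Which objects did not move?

the yellow sphere and the blue torus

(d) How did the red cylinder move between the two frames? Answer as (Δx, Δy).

(2.0, 1.0)

The red cylinder was at about (1.6, 3.7) and moved to about (3.6, 4.7).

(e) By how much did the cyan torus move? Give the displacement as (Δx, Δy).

(0.0, 1.9)

From the two frames, the cyan torus sits at roughly (9.7, 1.5) before and (9.7, 3.4) after.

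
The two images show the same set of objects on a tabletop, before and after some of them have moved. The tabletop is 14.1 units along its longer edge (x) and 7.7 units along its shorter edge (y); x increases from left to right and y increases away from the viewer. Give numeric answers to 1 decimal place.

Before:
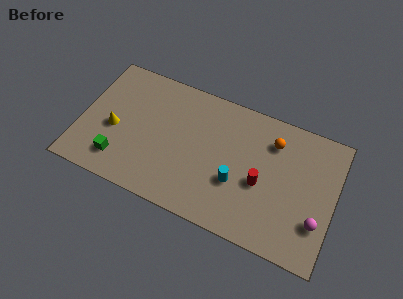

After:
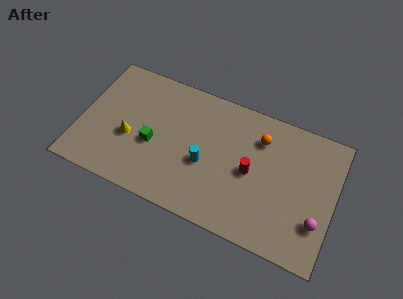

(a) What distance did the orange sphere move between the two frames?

0.7

The orange sphere was near (10.5, 5.9) before and (9.8, 5.8) after, so it travelled √(0.7² + 0.1²) ≈ 0.7 units.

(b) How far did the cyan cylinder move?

1.8

From (8.8, 2.8) to (7.0, 3.2), the cyan cylinder covered √(1.8² + 0.4²) ≈ 1.8 units.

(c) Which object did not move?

the magenta sphere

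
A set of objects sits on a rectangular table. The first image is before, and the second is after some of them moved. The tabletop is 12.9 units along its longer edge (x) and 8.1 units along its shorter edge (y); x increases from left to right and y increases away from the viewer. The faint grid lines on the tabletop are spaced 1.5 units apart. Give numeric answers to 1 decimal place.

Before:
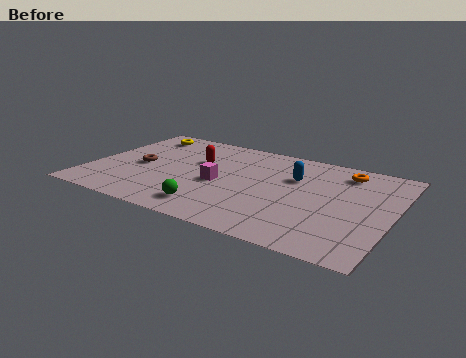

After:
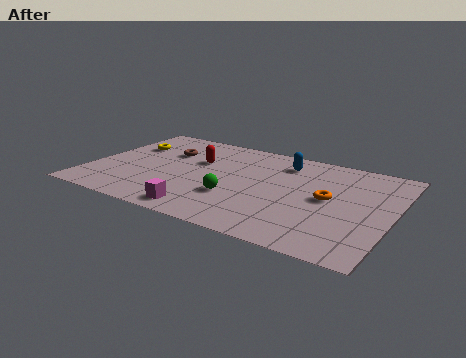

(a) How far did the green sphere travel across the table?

1.5

The green sphere was near (5.6, 1.4) before and (6.4, 2.7) after, so it travelled √(0.8² + 1.3²) ≈ 1.5 units.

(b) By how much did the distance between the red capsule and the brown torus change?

-1.3

They were about 2.7 units apart before and 1.4 after — 1.3 units closer together.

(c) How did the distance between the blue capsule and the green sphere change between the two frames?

-0.9

Before: roughly 5.0 units apart; after: 4.1. That's 0.9 units closer together.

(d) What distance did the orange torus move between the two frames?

2.5

The orange torus was near (10.6, 6.7) before and (10.2, 4.2) after, so it travelled √(0.4² + 2.5²) ≈ 2.5 units.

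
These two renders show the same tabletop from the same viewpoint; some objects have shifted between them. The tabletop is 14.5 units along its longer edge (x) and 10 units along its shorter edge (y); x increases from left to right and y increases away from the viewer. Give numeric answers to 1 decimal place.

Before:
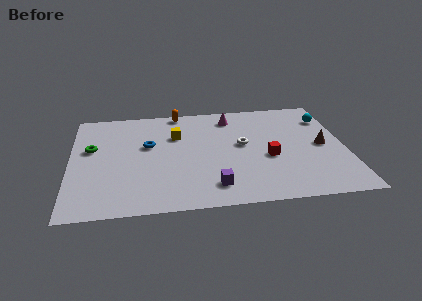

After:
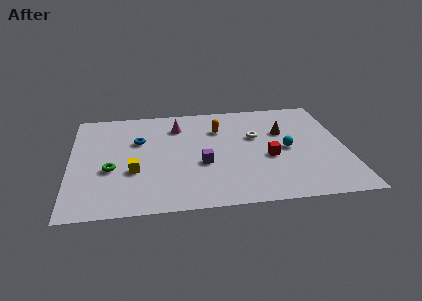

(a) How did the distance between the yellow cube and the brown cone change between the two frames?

+0.6

The distance was about 7.9 in the first image and 8.5 in the second, so they moved 0.6 units further apart.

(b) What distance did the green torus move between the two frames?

2.3

From (1.1, 6.0) to (2.1, 3.9), the green torus covered √(1.0² + 2.1²) ≈ 2.3 units.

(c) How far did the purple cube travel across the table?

2.2

From (7.4, 1.8) to (6.9, 3.9), the purple cube covered √(0.5² + 2.1²) ≈ 2.2 units.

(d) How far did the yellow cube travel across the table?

3.9

From (5.6, 6.8) to (3.3, 3.6), the yellow cube covered √(2.3² + 3.2²) ≈ 3.9 units.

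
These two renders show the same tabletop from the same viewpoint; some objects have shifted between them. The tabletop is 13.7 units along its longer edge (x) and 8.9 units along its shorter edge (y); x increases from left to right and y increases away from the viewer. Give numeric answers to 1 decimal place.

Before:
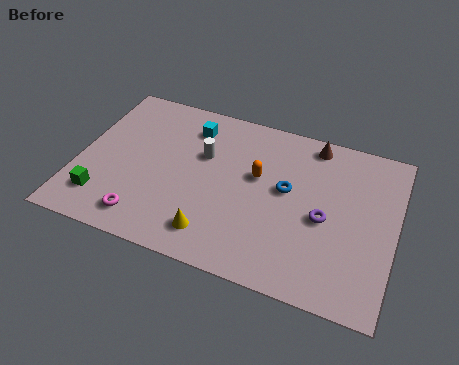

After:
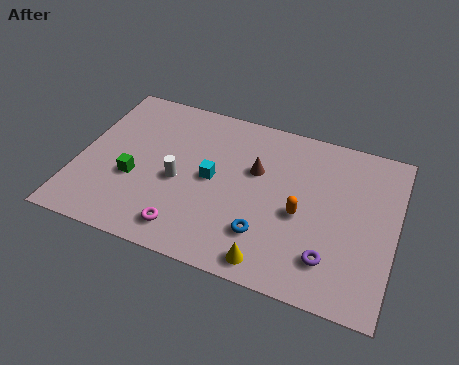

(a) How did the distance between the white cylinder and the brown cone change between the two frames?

-1.5

They were about 5.1 units apart before and 3.6 after — 1.5 units closer together.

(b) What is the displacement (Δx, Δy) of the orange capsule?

(2.0, -1.4)

The orange capsule started near (7.7, 5.3) and ended near (9.7, 3.9).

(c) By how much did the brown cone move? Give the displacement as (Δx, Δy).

(-2.3, -2.3)

From the two frames, the brown cone sits at roughly (9.9, 7.9) before and (7.6, 5.6) after.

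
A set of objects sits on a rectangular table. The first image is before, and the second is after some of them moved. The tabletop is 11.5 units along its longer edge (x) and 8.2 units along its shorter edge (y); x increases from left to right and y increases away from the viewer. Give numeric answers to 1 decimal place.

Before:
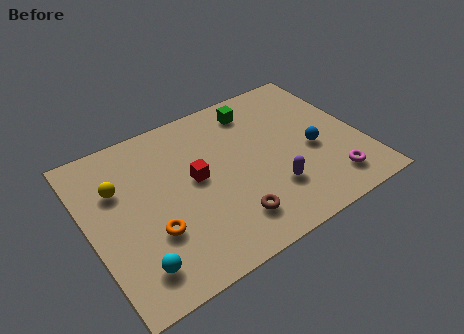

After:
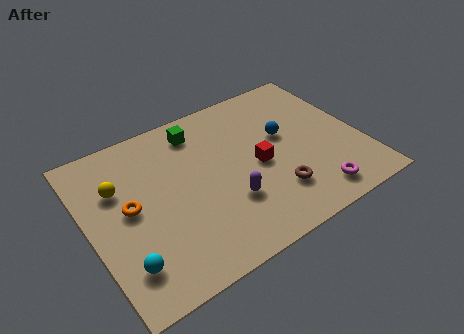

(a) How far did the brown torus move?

2.0

The brown torus moved from about (5.5, 1.7) to (7.5, 2.1), a distance of √(2.0² + 0.4²) ≈ 2.0.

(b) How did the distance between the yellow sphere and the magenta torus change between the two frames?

-0.6

They were about 9.3 units apart before and 8.7 after — 0.6 units closer together.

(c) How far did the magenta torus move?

0.9

From (9.8, 1.5) to (9.0, 1.2), the magenta torus covered √(0.8² + 0.3²) ≈ 0.9 units.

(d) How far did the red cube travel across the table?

2.7

The red cube moved from about (4.5, 4.4) to (7.1, 3.8), a distance of √(2.6² + 0.6²) ≈ 2.7.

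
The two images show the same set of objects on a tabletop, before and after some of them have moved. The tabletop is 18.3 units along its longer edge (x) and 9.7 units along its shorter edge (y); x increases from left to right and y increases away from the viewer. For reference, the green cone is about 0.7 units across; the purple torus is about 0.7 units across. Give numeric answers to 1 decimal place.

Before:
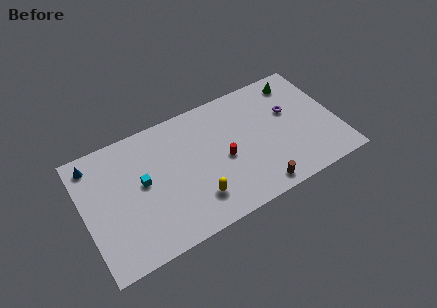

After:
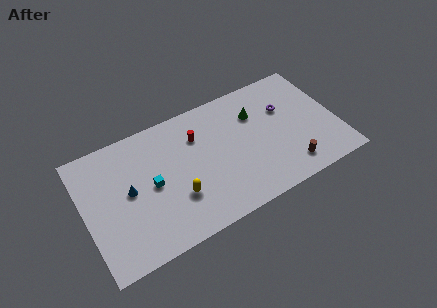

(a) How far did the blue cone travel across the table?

3.9

The blue cone was near (1.0, 8.3) before and (3.2, 5.1) after, so it travelled √(2.2² + 3.2²) ≈ 3.9 units.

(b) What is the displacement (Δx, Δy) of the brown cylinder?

(2.4, 0.6)

The brown cylinder was at about (12.0, 1.1) and moved to about (14.4, 1.7).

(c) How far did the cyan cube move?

0.8

From (4.2, 5.3) to (4.8, 4.8), the cyan cube covered √(0.6² + 0.5²) ≈ 0.8 units.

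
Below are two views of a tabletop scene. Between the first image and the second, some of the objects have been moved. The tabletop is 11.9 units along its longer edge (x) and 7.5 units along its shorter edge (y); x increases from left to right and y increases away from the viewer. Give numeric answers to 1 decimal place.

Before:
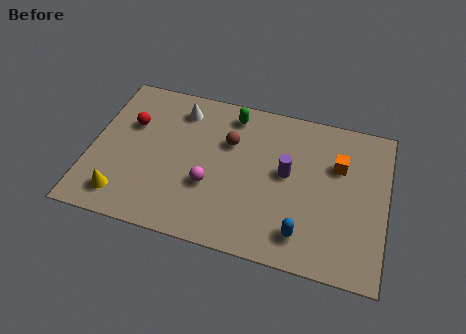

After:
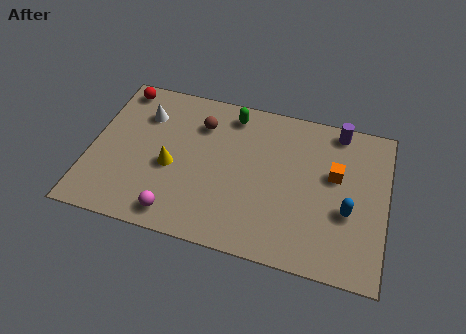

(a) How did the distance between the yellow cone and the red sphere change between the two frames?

+0.6

Before: roughly 3.6 units apart; after: 4.2. That's 0.6 units further apart.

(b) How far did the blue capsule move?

2.3

The blue capsule was near (8.7, 1.4) before and (10.4, 2.9) after, so it travelled √(1.7² + 1.5²) ≈ 2.3 units.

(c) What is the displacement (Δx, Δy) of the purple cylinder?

(1.9, 2.6)

From the two frames, the purple cylinder sits at roughly (7.9, 4.1) before and (9.8, 6.7) after.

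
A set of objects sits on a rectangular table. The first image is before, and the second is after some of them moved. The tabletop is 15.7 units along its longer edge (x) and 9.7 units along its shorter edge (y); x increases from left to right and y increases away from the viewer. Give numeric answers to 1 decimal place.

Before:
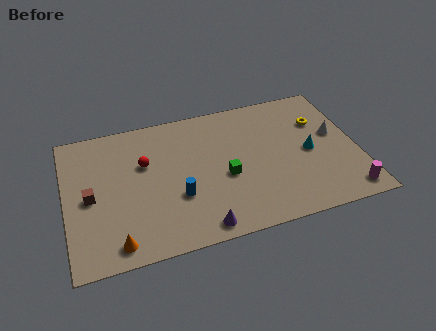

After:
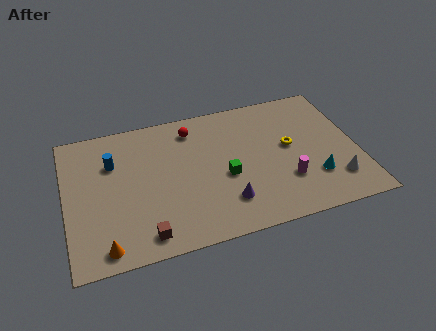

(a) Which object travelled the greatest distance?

the blue cylinder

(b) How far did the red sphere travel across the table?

3.2

The red sphere was near (4.3, 6.2) before and (7.0, 8.0) after, so it travelled √(2.7² + 1.8²) ≈ 3.2 units.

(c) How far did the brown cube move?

4.3

The brown cube was near (1.3, 4.6) before and (4.0, 1.3) after, so it travelled √(2.7² + 3.3²) ≈ 4.3 units.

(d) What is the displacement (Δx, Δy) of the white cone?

(-0.3, -3.3)

The white cone started near (14.6, 5.5) and ended near (14.3, 2.2).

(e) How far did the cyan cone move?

1.9

The cyan cone was near (13.1, 4.6) before and (13.2, 2.7) after, so it travelled √(0.1² + 1.9²) ≈ 1.9 units.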